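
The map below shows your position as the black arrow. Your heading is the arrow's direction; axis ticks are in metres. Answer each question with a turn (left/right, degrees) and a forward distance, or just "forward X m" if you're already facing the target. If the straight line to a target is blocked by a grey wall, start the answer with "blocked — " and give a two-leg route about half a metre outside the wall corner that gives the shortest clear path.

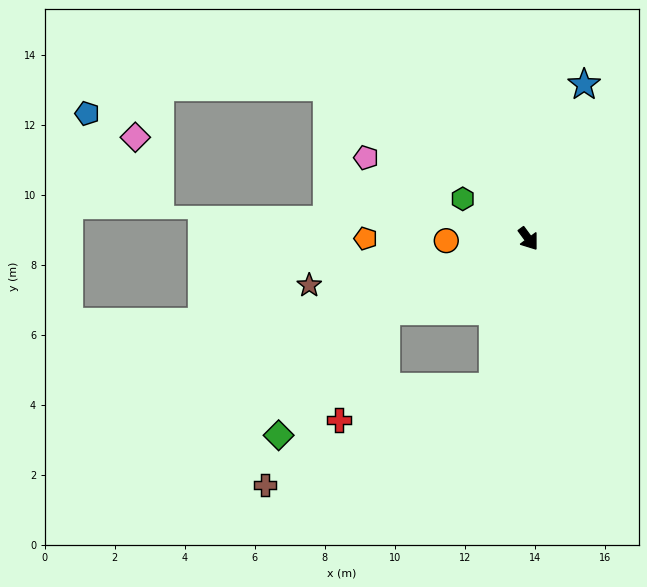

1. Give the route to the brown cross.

blocked — turn right 50°, forward 4.4 m, then turn right 53°, forward 7.1 m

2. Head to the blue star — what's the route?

turn left 124°, forward 4.7 m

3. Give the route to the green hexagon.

turn right 158°, forward 2.2 m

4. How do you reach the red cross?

blocked — turn right 100°, forward 4.6 m, then turn left 41°, forward 3.4 m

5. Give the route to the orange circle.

turn right 125°, forward 2.3 m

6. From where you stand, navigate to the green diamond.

blocked — turn right 100°, forward 4.6 m, then turn left 23°, forward 4.7 m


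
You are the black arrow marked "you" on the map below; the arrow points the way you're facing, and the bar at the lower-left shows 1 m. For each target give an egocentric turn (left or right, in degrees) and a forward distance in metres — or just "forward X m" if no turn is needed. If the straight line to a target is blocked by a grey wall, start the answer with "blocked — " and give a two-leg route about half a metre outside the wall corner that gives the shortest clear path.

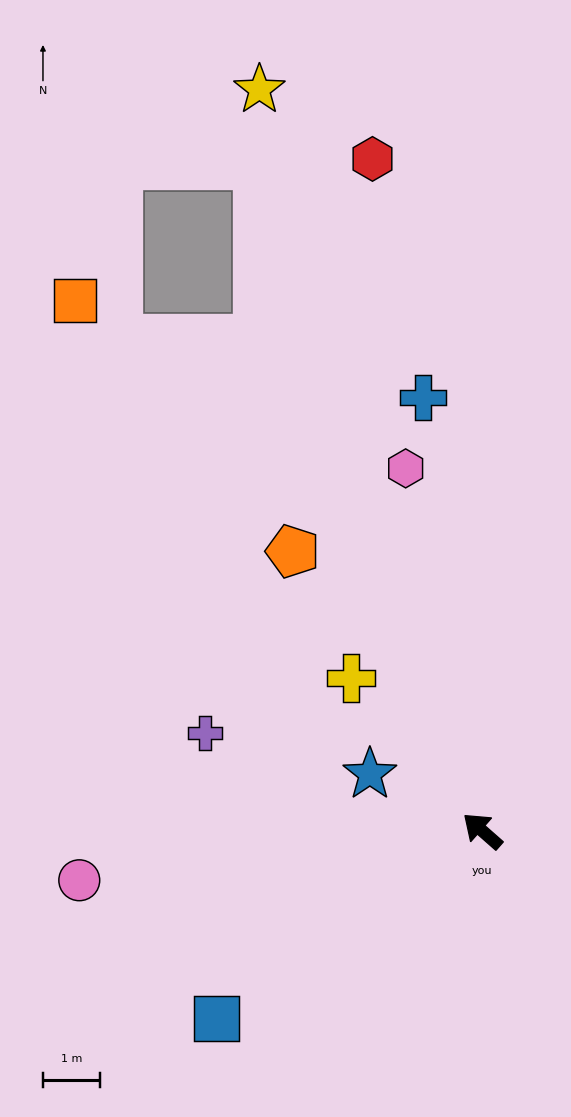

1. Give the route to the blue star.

turn left 15°, forward 2.2 m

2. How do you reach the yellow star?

turn right 32°, forward 13.6 m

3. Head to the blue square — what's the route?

turn left 77°, forward 5.7 m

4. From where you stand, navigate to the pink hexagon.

turn right 37°, forward 6.5 m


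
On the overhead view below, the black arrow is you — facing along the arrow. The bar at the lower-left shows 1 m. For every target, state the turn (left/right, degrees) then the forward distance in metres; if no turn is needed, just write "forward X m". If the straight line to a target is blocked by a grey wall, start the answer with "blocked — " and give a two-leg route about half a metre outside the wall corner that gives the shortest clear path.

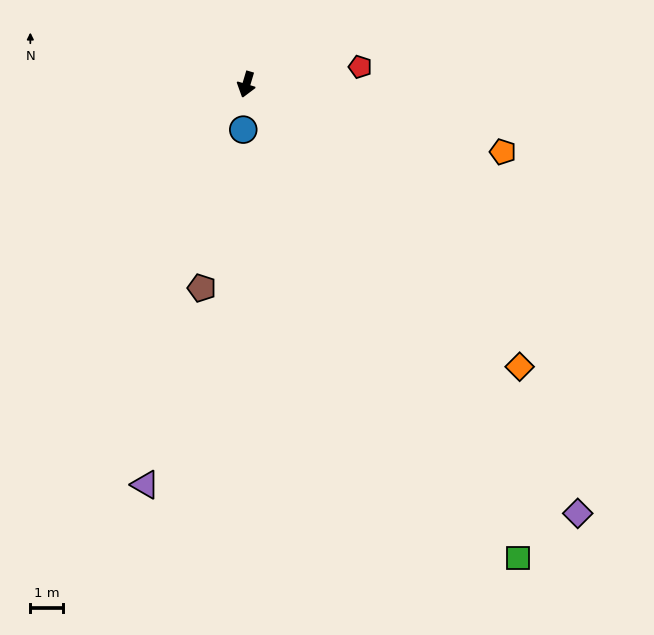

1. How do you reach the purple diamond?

turn left 54°, forward 16.5 m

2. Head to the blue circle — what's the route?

turn left 13°, forward 1.4 m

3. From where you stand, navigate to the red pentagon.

turn left 115°, forward 3.5 m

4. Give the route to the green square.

turn left 47°, forward 16.6 m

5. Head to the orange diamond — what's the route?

turn left 61°, forward 11.9 m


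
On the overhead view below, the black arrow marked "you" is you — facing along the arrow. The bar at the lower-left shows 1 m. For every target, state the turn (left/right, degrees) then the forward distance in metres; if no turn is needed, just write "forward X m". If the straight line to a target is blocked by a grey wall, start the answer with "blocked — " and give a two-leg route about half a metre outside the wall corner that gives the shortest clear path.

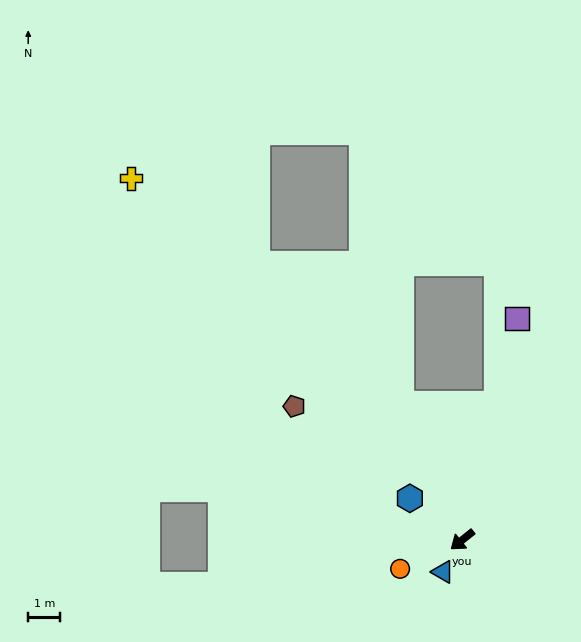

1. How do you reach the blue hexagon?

turn right 77°, forward 2.1 m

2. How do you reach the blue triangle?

turn left 20°, forward 1.2 m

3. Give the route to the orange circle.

turn right 14°, forward 2.1 m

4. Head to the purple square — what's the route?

turn right 143°, forward 7.1 m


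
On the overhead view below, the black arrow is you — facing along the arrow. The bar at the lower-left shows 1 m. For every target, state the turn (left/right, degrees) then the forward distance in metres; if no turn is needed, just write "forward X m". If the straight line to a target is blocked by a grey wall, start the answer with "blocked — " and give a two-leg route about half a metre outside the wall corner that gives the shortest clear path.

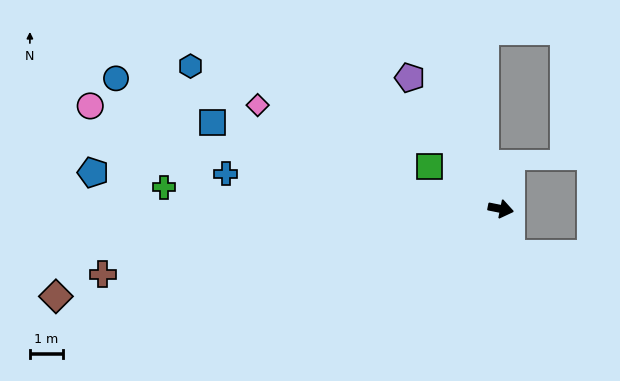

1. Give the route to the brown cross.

turn right 159°, forward 12.2 m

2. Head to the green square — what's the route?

turn left 161°, forward 2.5 m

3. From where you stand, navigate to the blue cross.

turn right 176°, forward 8.4 m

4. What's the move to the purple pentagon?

turn left 136°, forward 4.8 m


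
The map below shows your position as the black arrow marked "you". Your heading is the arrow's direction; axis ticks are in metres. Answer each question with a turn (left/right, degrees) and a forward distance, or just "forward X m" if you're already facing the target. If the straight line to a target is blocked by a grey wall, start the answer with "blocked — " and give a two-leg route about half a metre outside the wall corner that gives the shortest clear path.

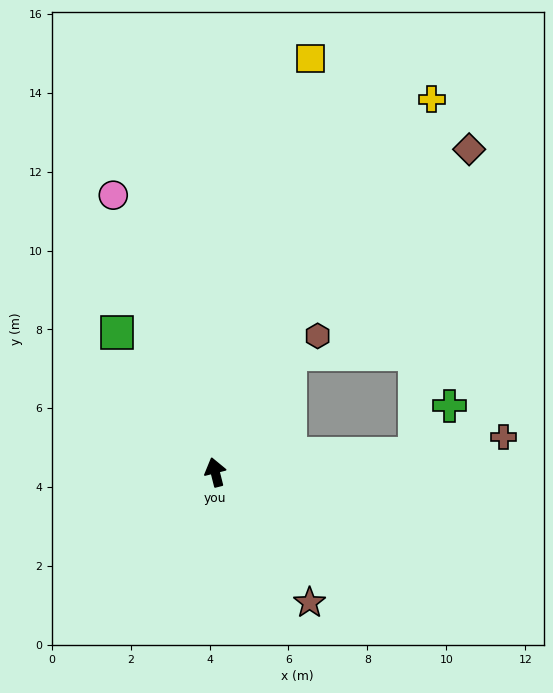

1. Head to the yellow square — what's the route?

turn right 27°, forward 10.8 m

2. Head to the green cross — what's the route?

blocked — turn right 99°, forward 5.1 m, then turn left 49°, forward 1.5 m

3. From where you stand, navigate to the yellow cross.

turn right 44°, forward 10.9 m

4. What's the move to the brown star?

turn right 158°, forward 4.1 m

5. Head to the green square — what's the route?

turn left 21°, forward 4.3 m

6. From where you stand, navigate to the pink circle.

turn left 6°, forward 7.5 m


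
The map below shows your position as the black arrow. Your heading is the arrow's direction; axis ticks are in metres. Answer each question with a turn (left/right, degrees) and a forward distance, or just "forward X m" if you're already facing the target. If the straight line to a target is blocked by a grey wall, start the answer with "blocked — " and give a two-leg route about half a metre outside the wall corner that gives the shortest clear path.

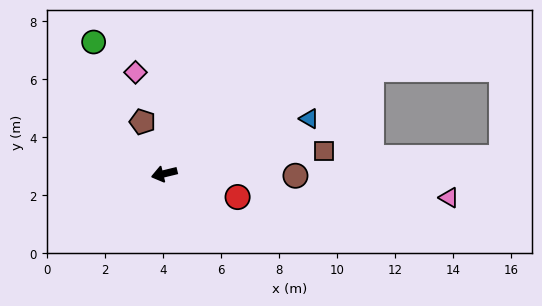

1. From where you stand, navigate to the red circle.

turn left 149°, forward 2.7 m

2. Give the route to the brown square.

turn left 175°, forward 5.6 m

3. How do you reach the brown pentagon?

turn right 81°, forward 1.9 m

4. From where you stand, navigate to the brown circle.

turn left 165°, forward 4.5 m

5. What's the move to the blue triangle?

turn right 173°, forward 5.3 m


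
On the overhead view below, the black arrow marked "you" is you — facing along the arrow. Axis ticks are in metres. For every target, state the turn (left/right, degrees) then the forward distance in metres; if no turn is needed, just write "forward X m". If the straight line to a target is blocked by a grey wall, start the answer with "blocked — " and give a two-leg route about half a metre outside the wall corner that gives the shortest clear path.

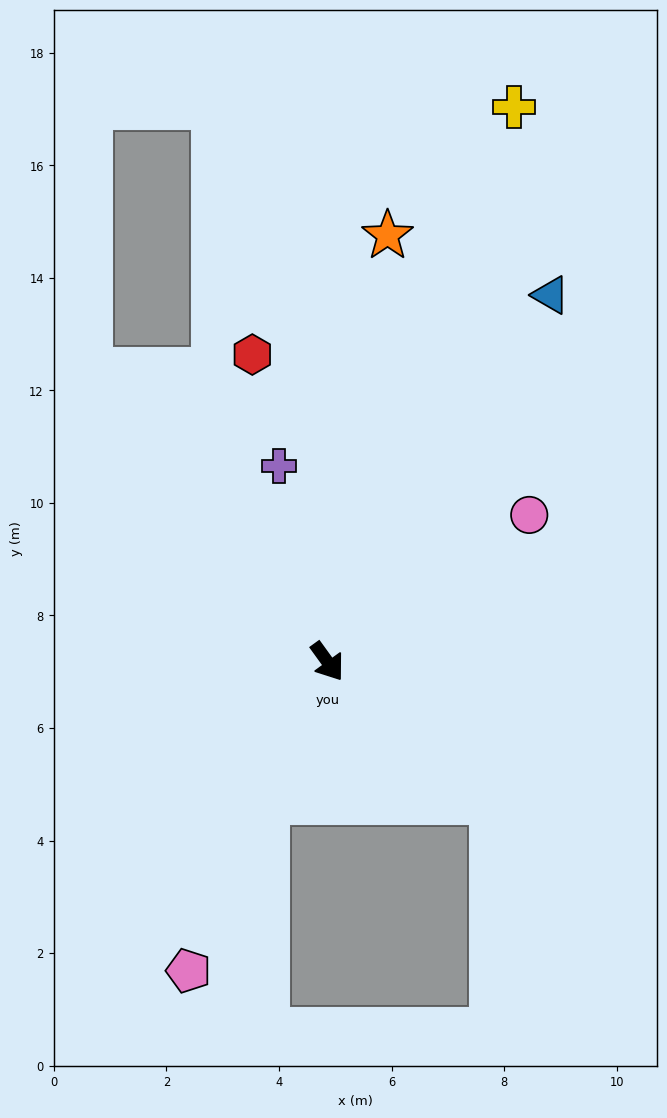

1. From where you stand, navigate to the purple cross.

turn left 158°, forward 3.6 m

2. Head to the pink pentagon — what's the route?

turn right 60°, forward 6.0 m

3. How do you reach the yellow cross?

turn left 126°, forward 10.4 m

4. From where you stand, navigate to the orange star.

turn left 136°, forward 7.6 m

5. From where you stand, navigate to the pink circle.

turn left 90°, forward 4.4 m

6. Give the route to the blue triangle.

turn left 113°, forward 7.6 m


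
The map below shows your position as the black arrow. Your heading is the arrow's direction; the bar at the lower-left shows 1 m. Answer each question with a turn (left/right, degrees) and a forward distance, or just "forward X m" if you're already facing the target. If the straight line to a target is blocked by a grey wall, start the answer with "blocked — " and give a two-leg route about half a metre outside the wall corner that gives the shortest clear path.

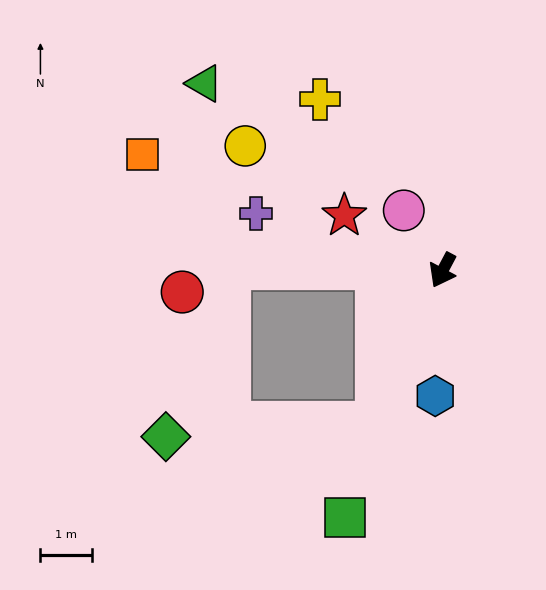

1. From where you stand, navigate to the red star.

turn right 91°, forward 2.2 m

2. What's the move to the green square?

turn left 6°, forward 5.1 m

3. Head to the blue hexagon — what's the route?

turn left 25°, forward 2.4 m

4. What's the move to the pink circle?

turn right 119°, forward 1.4 m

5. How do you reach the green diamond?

blocked — turn left 5°, forward 3.2 m, then turn right 63°, forward 4.1 m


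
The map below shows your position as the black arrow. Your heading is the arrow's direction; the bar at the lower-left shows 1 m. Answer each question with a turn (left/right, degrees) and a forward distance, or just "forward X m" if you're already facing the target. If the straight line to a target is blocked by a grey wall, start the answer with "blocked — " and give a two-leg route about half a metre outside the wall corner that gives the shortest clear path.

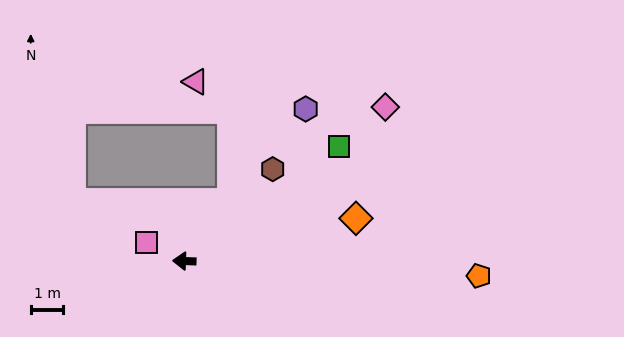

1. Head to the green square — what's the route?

turn right 142°, forward 5.9 m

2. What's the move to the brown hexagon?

turn right 132°, forward 3.9 m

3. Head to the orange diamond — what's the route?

turn right 164°, forward 5.4 m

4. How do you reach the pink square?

turn right 24°, forward 1.3 m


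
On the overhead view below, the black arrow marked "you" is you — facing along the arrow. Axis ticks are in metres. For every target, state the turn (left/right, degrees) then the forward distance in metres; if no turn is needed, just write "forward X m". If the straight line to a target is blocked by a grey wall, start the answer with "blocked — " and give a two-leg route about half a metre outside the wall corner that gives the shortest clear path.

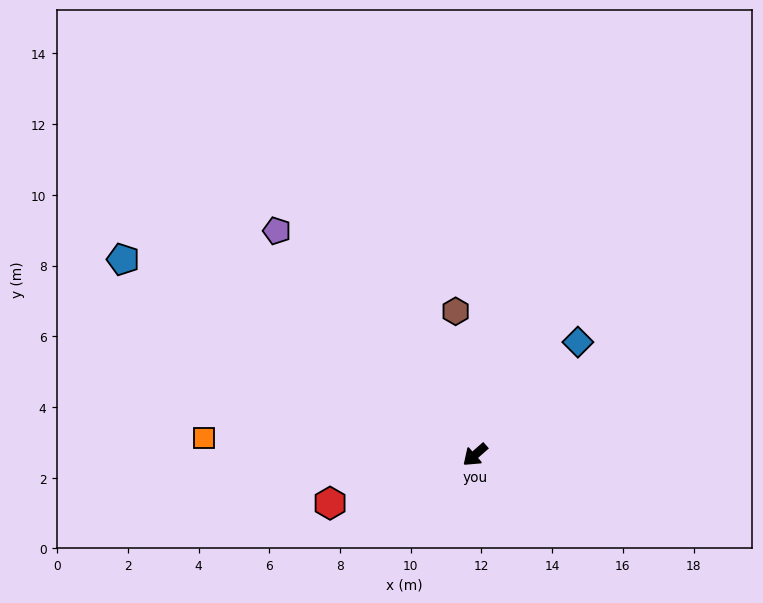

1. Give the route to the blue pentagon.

turn right 70°, forward 11.4 m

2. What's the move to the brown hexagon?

turn right 124°, forward 4.1 m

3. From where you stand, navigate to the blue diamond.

turn right 174°, forward 4.3 m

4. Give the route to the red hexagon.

turn right 23°, forward 4.3 m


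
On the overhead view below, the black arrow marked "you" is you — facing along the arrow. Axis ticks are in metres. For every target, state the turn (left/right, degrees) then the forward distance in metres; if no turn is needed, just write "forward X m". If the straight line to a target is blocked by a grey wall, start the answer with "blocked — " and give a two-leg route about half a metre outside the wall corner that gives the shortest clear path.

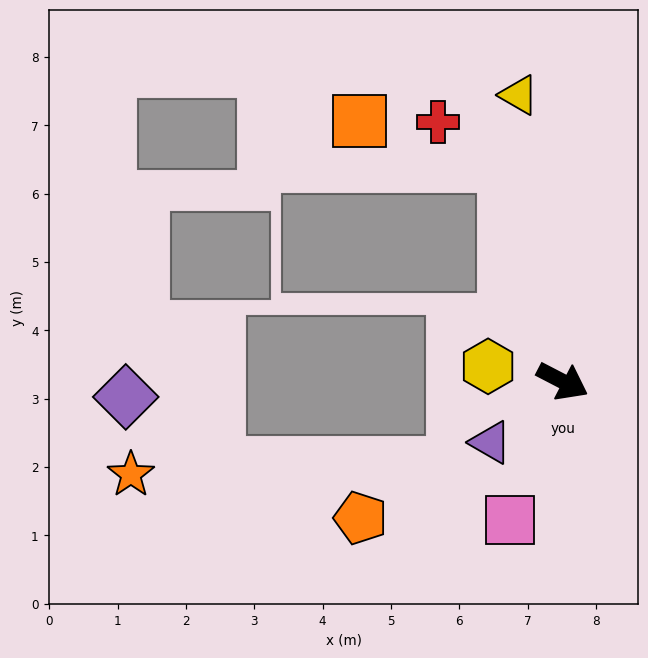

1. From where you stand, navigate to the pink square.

turn right 83°, forward 2.2 m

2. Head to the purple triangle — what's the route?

turn right 112°, forward 1.4 m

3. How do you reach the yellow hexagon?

turn right 164°, forward 1.1 m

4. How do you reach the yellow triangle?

turn left 126°, forward 4.2 m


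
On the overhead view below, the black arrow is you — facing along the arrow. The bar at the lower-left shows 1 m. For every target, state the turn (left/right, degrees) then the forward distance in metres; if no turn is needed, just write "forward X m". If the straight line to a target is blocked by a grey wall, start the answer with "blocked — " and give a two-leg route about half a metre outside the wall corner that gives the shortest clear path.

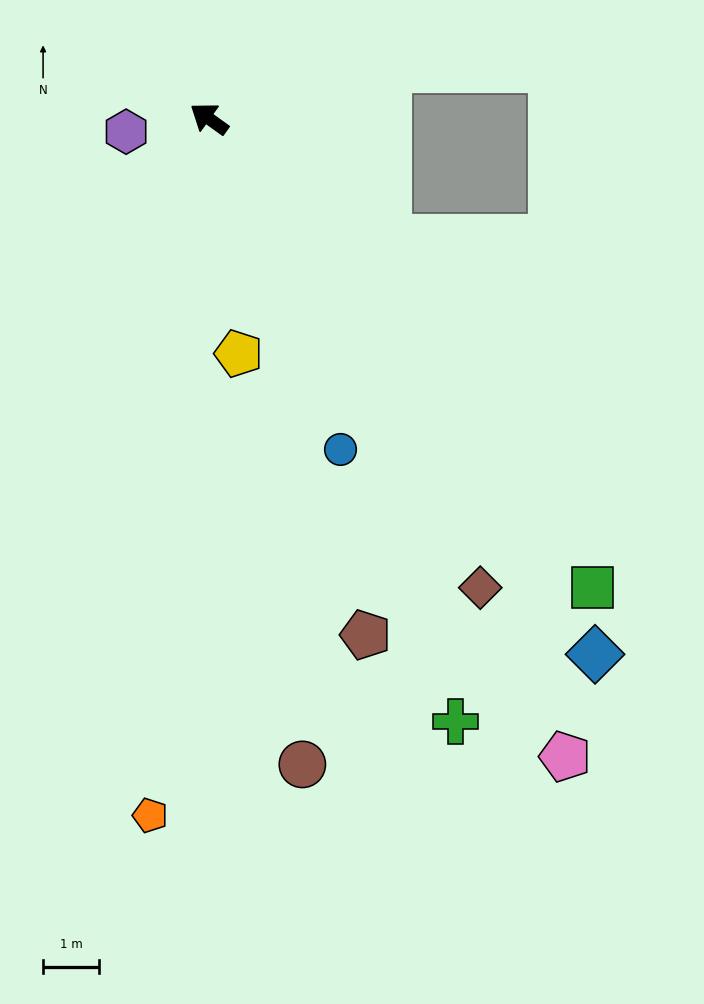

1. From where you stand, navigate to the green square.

turn left 165°, forward 10.8 m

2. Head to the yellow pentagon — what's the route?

turn left 133°, forward 4.2 m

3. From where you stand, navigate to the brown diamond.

turn left 156°, forward 9.7 m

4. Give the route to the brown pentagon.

turn left 143°, forward 9.6 m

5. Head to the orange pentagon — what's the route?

turn left 121°, forward 12.5 m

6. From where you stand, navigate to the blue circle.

turn left 147°, forward 6.4 m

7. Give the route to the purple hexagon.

turn left 45°, forward 1.5 m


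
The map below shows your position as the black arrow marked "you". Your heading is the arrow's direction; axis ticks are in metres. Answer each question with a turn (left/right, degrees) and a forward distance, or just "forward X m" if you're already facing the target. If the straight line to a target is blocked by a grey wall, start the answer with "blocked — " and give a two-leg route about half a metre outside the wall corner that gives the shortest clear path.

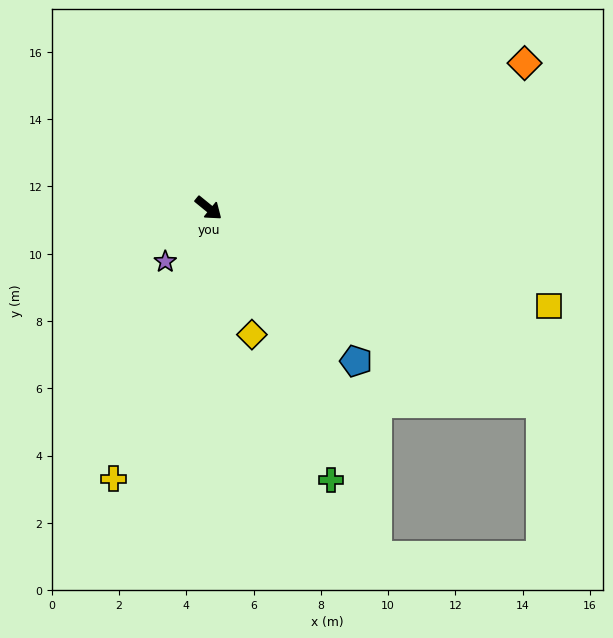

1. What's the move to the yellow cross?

turn right 70°, forward 8.5 m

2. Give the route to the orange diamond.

turn left 64°, forward 10.3 m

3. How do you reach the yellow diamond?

turn right 32°, forward 4.0 m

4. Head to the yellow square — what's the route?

turn left 23°, forward 10.5 m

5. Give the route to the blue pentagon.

turn right 7°, forward 6.3 m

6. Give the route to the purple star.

turn right 90°, forward 2.0 m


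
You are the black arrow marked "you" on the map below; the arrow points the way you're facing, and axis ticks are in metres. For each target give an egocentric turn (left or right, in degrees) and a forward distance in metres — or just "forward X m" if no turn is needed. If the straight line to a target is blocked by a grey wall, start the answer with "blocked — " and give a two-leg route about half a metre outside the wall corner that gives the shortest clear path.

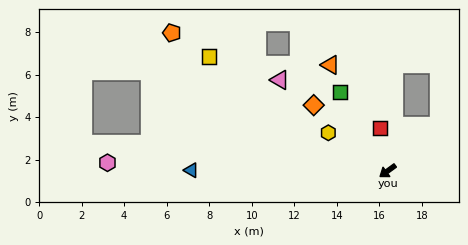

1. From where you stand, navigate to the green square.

turn right 95°, forward 4.3 m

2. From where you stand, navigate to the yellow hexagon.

turn right 69°, forward 3.3 m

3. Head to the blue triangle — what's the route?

turn right 36°, forward 9.2 m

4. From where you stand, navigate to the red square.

turn right 116°, forward 2.1 m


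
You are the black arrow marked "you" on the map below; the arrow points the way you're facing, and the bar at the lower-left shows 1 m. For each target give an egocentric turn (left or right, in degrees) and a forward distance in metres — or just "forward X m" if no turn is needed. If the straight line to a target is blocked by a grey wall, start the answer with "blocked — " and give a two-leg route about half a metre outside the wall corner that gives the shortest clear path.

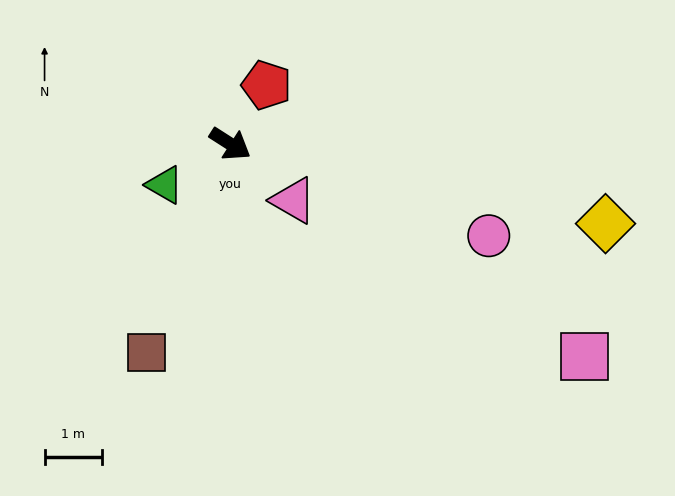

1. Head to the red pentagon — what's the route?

turn left 91°, forward 1.2 m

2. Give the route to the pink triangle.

turn right 9°, forward 1.5 m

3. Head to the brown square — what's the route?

turn right 79°, forward 3.9 m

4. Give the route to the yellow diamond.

turn left 21°, forward 6.7 m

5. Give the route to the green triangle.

turn right 115°, forward 1.3 m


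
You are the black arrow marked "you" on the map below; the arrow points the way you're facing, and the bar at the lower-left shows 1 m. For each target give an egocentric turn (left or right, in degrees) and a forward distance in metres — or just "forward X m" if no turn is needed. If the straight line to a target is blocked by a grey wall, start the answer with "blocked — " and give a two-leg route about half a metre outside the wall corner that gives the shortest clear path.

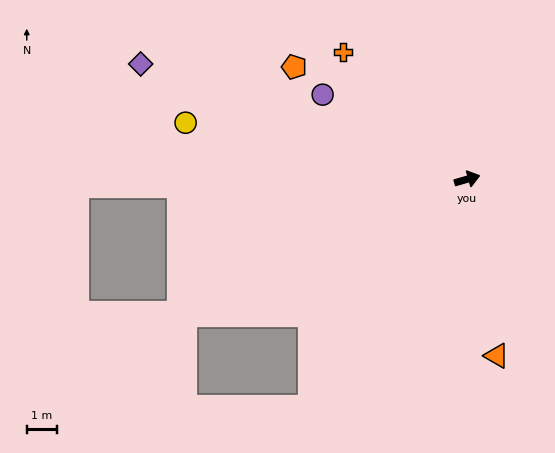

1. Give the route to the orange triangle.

turn right 97°, forward 6.0 m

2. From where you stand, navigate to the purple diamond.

turn left 145°, forward 11.6 m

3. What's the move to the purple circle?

turn left 134°, forward 5.6 m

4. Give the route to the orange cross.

turn left 118°, forward 6.0 m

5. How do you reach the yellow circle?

turn left 153°, forward 9.6 m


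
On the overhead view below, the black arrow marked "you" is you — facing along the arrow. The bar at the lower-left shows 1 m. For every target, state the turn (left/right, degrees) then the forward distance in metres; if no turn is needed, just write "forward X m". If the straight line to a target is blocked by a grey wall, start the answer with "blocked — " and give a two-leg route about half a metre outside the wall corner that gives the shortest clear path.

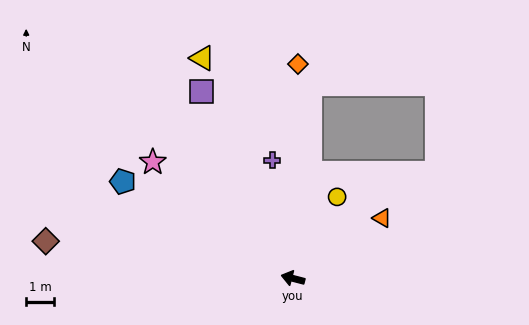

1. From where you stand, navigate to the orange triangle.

turn right 131°, forward 3.8 m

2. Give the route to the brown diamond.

turn left 6°, forward 8.9 m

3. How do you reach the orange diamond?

turn right 77°, forward 7.7 m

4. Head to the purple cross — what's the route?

turn right 66°, forward 4.3 m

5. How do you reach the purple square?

turn right 49°, forward 7.4 m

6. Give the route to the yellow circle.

turn right 104°, forward 3.3 m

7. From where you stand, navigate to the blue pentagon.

turn right 15°, forward 7.0 m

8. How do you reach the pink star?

turn right 25°, forward 6.5 m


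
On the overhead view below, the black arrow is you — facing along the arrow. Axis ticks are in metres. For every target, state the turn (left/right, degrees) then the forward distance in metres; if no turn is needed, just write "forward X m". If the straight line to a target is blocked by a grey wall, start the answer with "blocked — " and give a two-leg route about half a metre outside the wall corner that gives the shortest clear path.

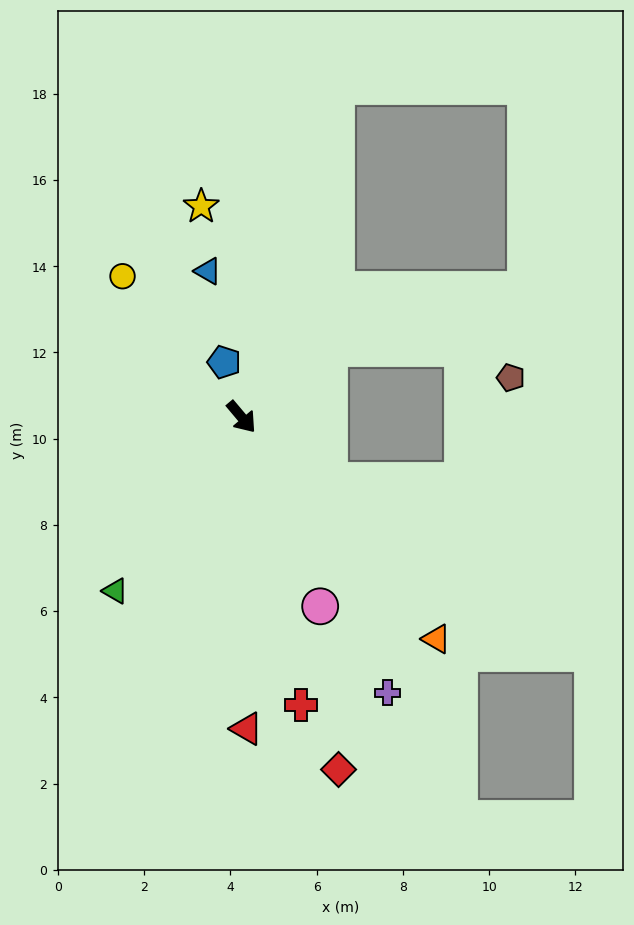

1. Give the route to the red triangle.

turn right 39°, forward 7.2 m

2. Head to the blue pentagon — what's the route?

turn left 157°, forward 1.3 m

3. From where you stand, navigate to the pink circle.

turn right 18°, forward 4.8 m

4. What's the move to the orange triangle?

forward 6.8 m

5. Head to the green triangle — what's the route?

turn right 76°, forward 5.0 m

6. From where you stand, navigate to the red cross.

turn right 28°, forward 6.8 m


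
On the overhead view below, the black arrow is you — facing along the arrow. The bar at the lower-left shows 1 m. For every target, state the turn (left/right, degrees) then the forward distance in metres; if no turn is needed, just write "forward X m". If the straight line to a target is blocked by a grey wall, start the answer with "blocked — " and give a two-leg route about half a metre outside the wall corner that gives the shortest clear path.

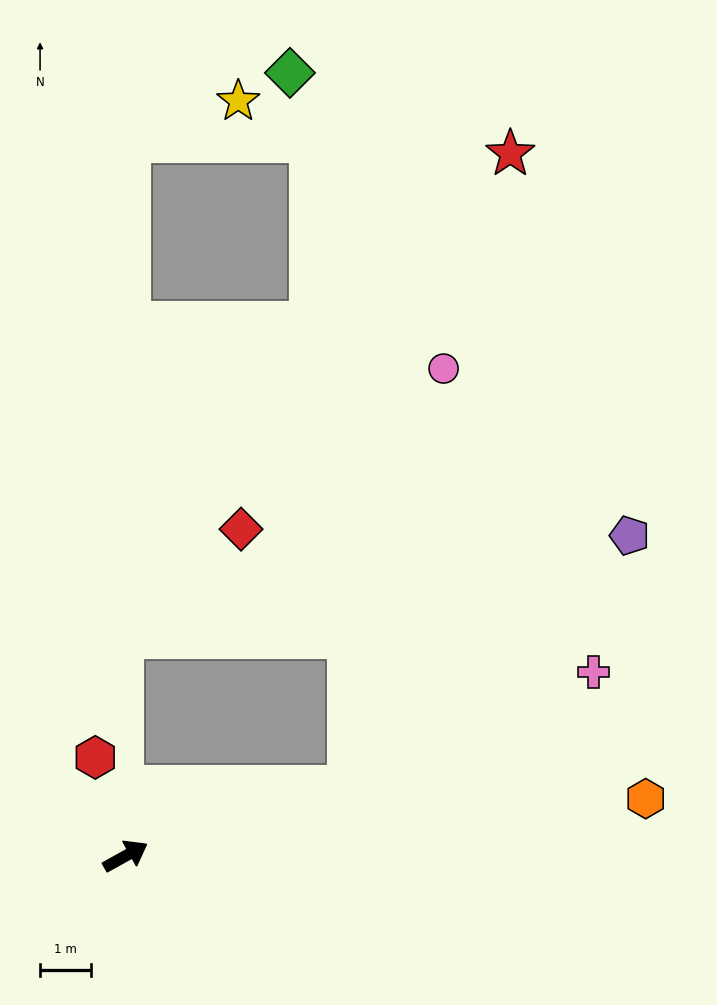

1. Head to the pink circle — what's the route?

blocked — turn right 12°, forward 4.6 m, then turn left 60°, forward 8.4 m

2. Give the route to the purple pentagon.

blocked — turn right 12°, forward 4.6 m, then turn left 25°, forward 7.4 m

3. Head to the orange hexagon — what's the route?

turn right 23°, forward 10.3 m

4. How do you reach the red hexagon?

turn left 78°, forward 2.0 m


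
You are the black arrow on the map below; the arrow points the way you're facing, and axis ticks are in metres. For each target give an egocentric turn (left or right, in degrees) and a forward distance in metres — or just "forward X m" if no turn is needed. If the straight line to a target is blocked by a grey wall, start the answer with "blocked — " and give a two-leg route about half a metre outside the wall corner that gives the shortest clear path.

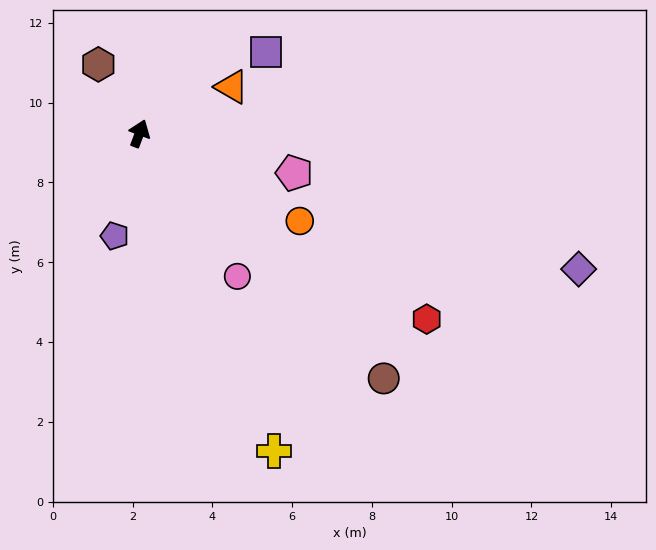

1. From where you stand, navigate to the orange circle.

turn right 98°, forward 4.6 m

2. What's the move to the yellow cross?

turn right 136°, forward 8.6 m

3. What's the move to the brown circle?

turn right 115°, forward 8.7 m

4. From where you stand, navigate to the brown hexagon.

turn left 51°, forward 2.0 m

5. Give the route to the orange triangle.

turn right 43°, forward 2.6 m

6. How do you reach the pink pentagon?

turn right 84°, forward 4.0 m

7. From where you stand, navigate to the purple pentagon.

turn right 173°, forward 2.6 m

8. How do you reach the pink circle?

turn right 125°, forward 4.3 m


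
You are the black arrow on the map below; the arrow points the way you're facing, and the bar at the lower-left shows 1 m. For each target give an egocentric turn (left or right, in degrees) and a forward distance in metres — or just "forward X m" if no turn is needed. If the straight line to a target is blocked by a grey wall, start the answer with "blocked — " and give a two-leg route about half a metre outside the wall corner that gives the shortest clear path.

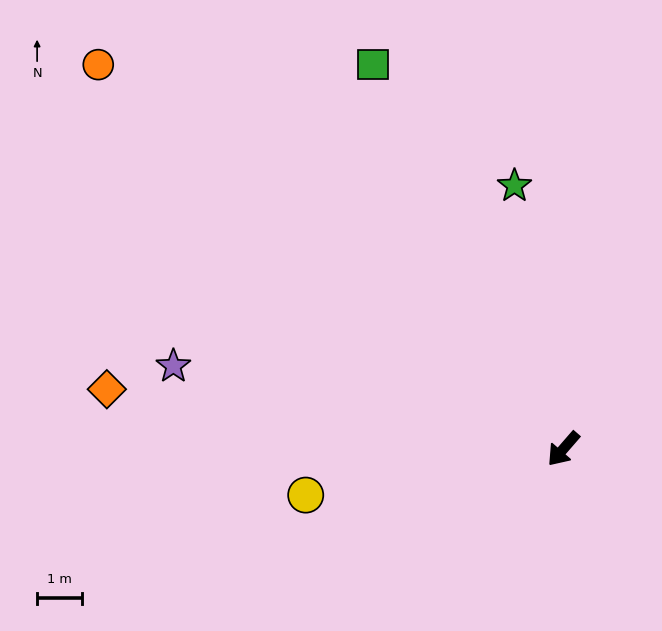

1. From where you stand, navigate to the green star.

turn right 128°, forward 6.0 m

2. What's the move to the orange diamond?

turn right 56°, forward 10.3 m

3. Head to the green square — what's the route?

turn right 113°, forward 9.6 m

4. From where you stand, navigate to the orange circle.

turn right 89°, forward 13.5 m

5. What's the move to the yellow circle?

turn right 39°, forward 5.9 m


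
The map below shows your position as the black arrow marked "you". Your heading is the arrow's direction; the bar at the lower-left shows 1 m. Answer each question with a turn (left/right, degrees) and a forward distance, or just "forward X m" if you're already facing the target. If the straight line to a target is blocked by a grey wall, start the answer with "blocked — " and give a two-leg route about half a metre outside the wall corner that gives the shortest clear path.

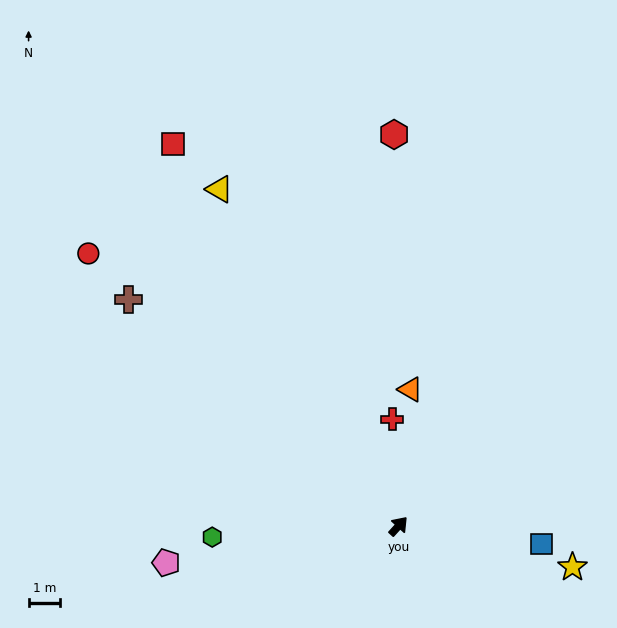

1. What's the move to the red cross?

turn left 45°, forward 3.4 m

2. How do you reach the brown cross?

turn left 92°, forward 11.2 m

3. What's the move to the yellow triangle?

turn left 70°, forward 12.1 m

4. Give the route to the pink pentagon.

turn left 141°, forward 7.5 m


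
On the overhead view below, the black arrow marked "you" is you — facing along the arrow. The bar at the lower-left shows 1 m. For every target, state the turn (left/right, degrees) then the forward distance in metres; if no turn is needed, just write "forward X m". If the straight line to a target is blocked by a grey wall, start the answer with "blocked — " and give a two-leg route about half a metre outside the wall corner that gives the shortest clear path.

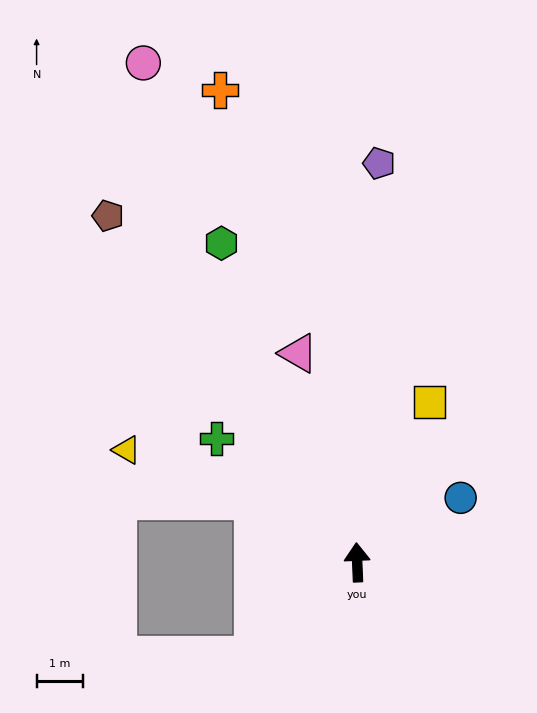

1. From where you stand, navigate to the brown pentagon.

turn left 33°, forward 9.2 m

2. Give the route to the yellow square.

turn right 27°, forward 3.8 m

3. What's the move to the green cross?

turn left 46°, forward 4.1 m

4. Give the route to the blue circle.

turn right 60°, forward 2.6 m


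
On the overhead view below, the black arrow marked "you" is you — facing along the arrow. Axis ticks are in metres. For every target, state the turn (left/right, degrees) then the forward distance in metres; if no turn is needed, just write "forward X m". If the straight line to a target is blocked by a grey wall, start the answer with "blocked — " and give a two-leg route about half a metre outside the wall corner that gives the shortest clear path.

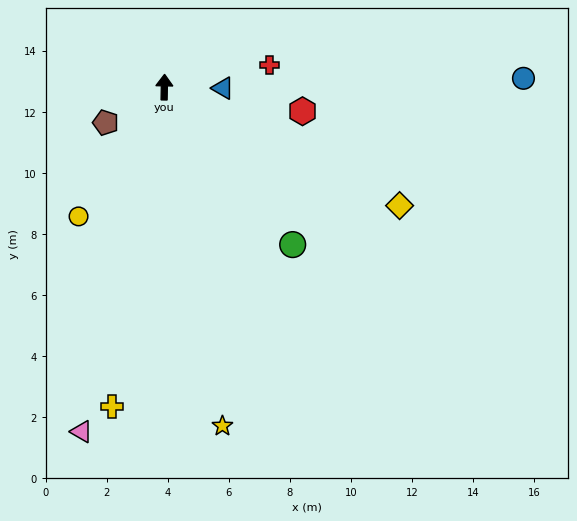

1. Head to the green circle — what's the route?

turn right 140°, forward 6.7 m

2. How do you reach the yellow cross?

turn left 172°, forward 10.6 m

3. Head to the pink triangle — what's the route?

turn left 168°, forward 11.6 m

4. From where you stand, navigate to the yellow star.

turn right 169°, forward 11.3 m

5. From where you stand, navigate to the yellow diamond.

turn right 116°, forward 8.6 m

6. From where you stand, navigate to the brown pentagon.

turn left 122°, forward 2.2 m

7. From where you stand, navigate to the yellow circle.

turn left 148°, forward 5.1 m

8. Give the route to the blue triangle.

turn right 90°, forward 1.9 m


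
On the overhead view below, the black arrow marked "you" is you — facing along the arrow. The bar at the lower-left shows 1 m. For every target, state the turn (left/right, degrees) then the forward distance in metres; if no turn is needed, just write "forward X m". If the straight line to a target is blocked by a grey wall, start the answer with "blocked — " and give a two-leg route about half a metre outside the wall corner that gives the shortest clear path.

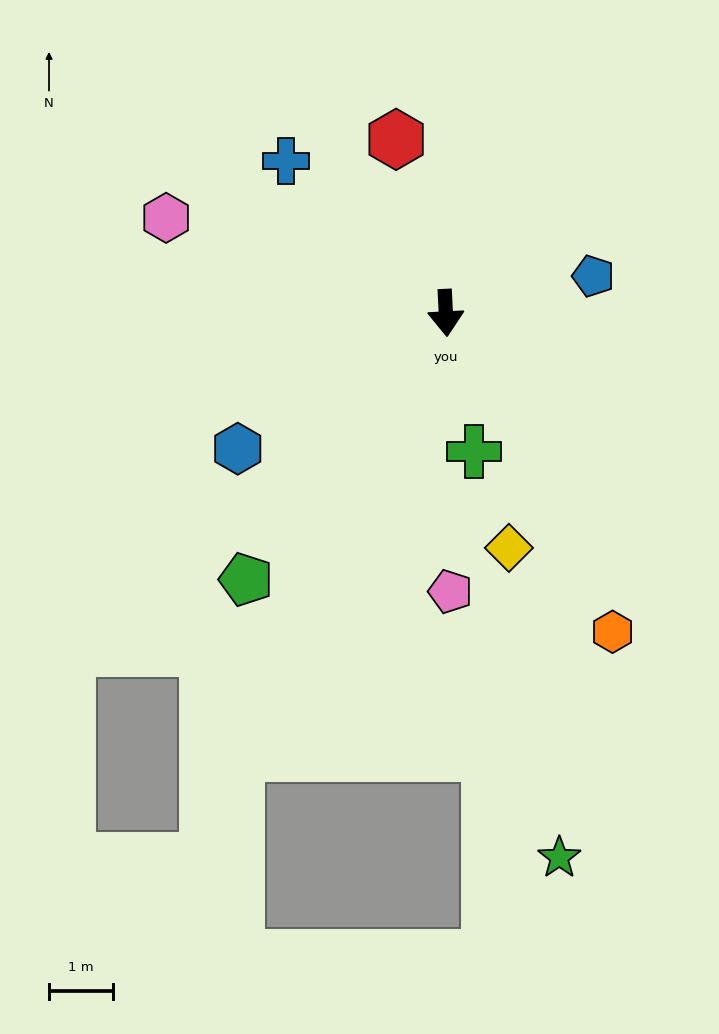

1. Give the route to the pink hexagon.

turn right 112°, forward 4.6 m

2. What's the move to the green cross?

turn left 8°, forward 2.2 m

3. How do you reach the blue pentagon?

turn left 101°, forward 2.4 m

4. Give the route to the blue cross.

turn right 136°, forward 3.4 m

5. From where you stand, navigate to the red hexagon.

turn right 167°, forward 2.8 m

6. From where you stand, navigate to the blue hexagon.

turn right 60°, forward 3.9 m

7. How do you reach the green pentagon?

turn right 40°, forward 5.2 m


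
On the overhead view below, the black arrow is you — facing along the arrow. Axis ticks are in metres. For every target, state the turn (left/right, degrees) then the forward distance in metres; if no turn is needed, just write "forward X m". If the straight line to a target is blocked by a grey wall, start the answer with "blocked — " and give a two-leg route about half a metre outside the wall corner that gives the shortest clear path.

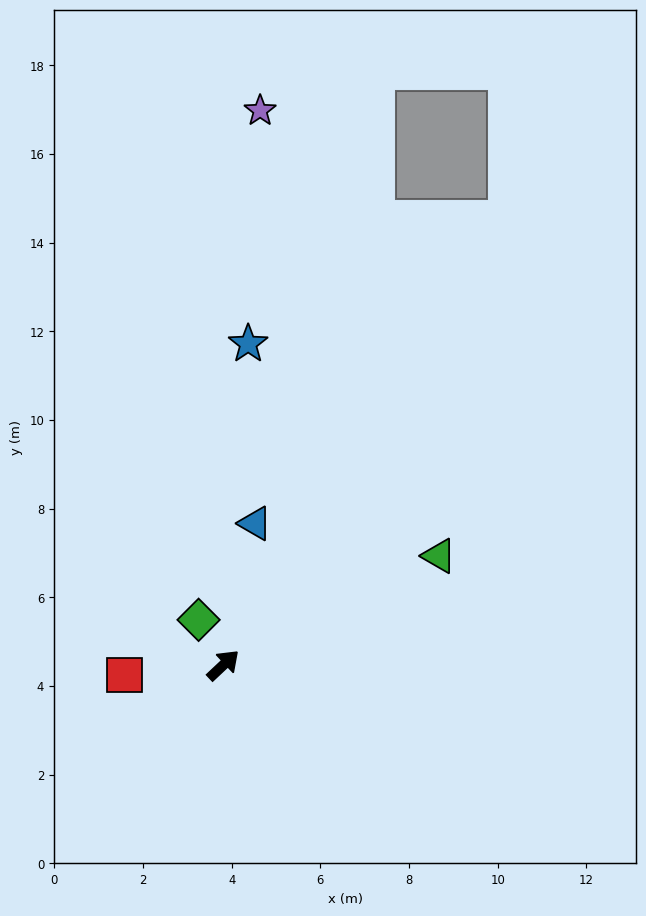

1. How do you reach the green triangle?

turn right 16°, forward 5.5 m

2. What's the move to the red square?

turn left 142°, forward 2.2 m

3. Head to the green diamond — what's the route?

turn left 75°, forward 1.2 m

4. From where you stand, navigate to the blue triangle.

turn left 34°, forward 3.3 m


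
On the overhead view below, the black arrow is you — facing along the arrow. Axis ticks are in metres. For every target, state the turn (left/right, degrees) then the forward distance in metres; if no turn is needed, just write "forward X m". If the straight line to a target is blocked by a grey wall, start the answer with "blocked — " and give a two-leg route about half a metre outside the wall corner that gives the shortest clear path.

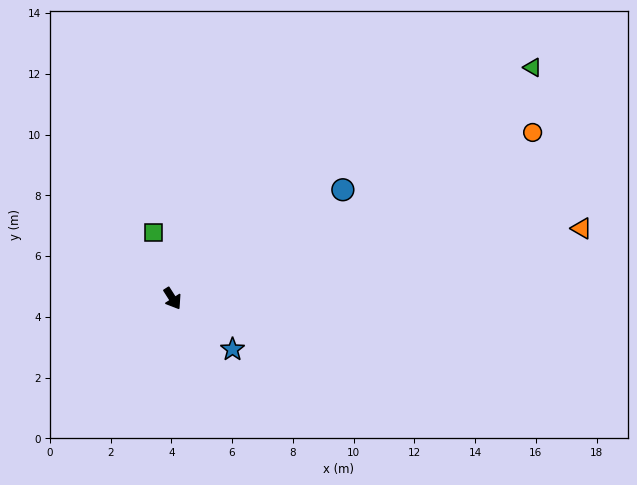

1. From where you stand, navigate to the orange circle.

turn left 82°, forward 13.1 m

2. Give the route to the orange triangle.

turn left 67°, forward 13.7 m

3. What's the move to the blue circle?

turn left 90°, forward 6.7 m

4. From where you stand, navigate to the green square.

turn left 164°, forward 2.3 m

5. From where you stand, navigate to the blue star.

turn left 17°, forward 2.6 m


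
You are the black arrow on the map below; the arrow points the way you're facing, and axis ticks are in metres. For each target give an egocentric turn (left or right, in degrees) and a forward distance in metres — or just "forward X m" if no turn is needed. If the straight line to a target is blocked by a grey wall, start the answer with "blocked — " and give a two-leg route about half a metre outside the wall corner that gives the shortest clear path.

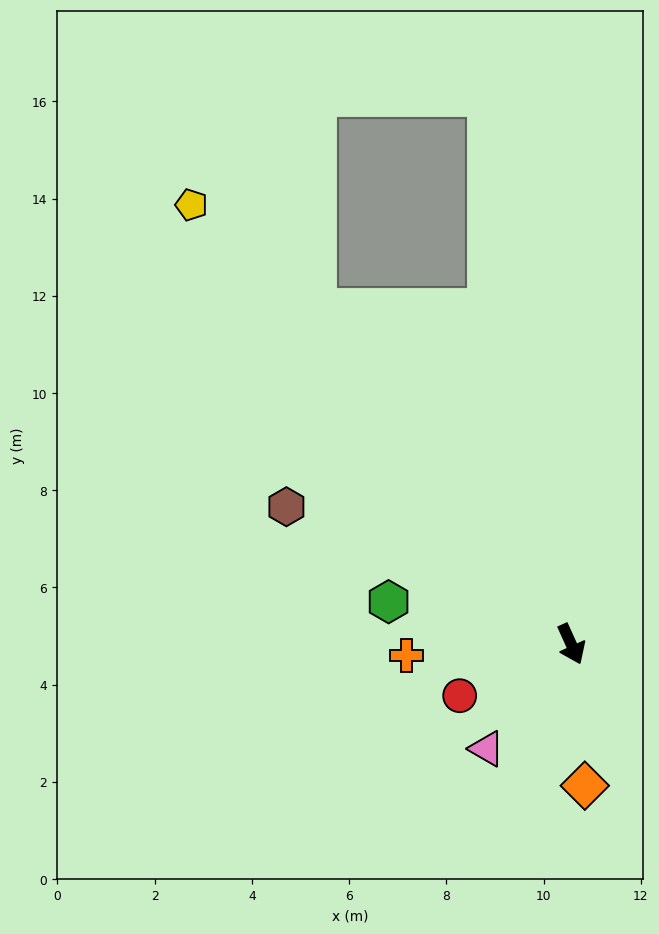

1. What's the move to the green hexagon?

turn right 127°, forward 3.9 m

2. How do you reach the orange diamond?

turn right 19°, forward 2.9 m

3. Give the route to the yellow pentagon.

turn right 164°, forward 11.9 m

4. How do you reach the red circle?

turn right 90°, forward 2.5 m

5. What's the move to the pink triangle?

turn right 63°, forward 2.8 m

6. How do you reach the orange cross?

turn right 110°, forward 3.4 m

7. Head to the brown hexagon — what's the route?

turn right 140°, forward 6.5 m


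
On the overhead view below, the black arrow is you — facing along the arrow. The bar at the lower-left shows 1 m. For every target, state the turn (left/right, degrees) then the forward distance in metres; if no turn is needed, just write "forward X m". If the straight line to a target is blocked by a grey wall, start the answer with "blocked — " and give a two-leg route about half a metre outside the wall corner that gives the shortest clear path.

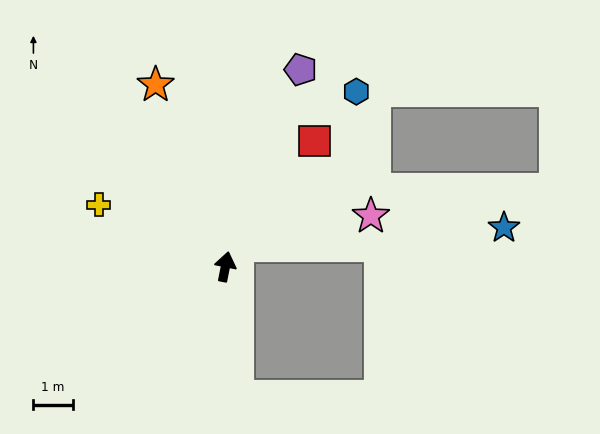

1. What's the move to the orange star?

turn left 32°, forward 4.9 m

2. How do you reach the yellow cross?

turn left 75°, forward 3.6 m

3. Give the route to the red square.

turn right 24°, forward 3.9 m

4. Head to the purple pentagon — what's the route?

turn right 10°, forward 5.3 m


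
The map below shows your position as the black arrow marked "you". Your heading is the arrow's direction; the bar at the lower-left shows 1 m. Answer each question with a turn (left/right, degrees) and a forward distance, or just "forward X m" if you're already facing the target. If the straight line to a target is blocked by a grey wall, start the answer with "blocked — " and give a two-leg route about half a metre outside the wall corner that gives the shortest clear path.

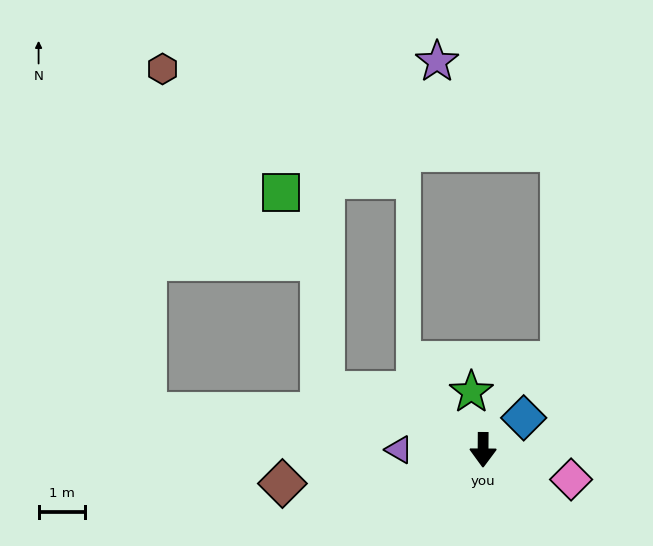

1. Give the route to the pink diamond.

turn left 72°, forward 2.0 m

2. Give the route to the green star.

turn right 168°, forward 1.3 m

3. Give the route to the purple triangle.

turn right 90°, forward 1.8 m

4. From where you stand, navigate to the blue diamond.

turn left 129°, forward 1.1 m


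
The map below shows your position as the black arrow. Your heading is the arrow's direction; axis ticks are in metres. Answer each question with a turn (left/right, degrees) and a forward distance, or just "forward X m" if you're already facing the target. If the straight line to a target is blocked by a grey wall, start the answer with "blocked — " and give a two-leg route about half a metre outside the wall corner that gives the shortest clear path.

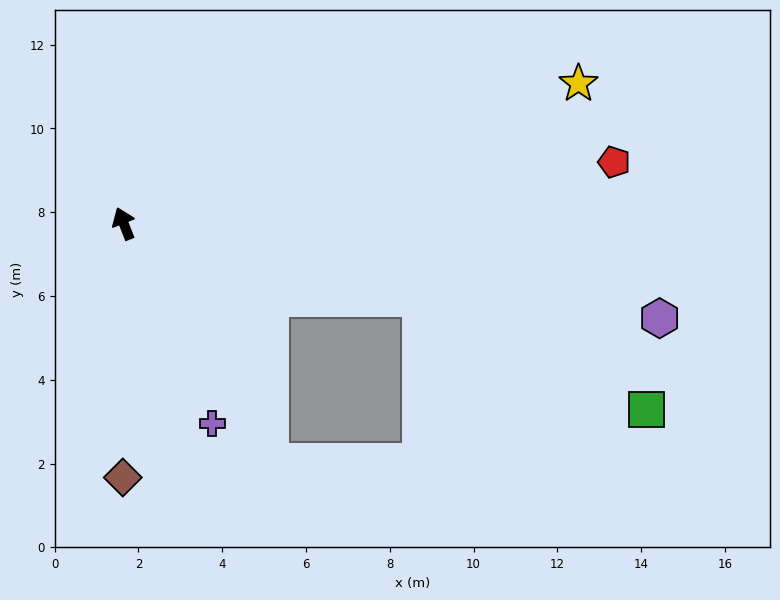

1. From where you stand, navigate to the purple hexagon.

turn right 122°, forward 13.0 m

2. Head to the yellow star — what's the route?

turn right 94°, forward 11.4 m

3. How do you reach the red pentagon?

turn right 104°, forward 11.8 m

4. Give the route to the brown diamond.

turn left 158°, forward 6.1 m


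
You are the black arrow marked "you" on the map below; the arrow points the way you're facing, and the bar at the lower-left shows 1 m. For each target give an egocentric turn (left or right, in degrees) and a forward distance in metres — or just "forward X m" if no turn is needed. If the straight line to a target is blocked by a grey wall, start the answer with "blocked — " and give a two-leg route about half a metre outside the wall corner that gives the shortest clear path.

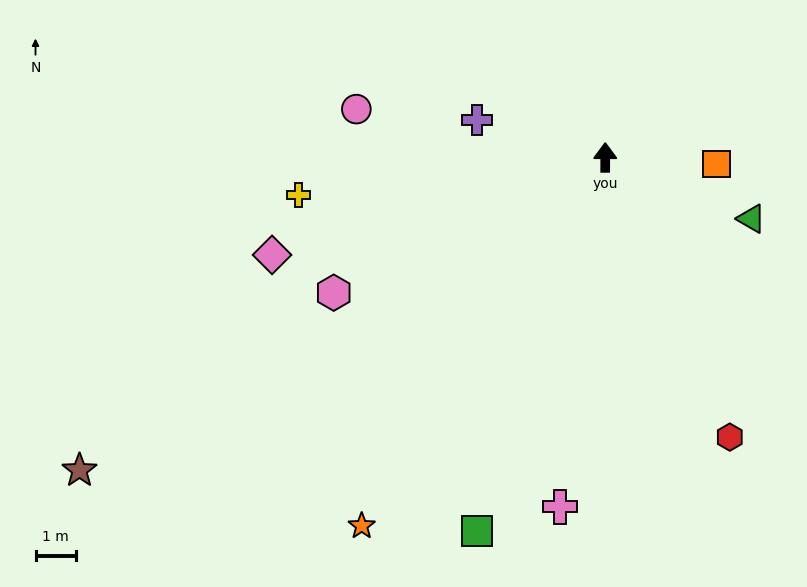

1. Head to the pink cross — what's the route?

turn left 173°, forward 8.7 m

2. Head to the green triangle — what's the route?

turn right 113°, forward 3.9 m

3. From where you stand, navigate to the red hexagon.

turn right 156°, forward 7.5 m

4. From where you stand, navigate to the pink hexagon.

turn left 117°, forward 7.5 m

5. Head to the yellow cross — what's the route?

turn left 97°, forward 7.6 m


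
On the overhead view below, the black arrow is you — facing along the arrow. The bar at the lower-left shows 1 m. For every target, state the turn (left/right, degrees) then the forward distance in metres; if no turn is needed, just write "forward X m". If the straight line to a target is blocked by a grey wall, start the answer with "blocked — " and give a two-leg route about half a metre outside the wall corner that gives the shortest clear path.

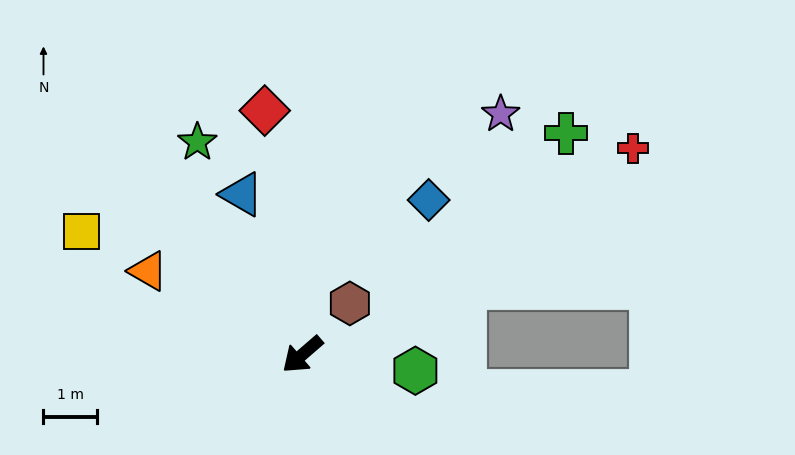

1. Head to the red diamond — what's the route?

turn right 122°, forward 4.6 m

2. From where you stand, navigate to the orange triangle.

turn right 69°, forward 3.3 m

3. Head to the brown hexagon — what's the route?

turn right 174°, forward 1.3 m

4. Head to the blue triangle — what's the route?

turn right 110°, forward 3.2 m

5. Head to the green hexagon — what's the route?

turn left 131°, forward 2.1 m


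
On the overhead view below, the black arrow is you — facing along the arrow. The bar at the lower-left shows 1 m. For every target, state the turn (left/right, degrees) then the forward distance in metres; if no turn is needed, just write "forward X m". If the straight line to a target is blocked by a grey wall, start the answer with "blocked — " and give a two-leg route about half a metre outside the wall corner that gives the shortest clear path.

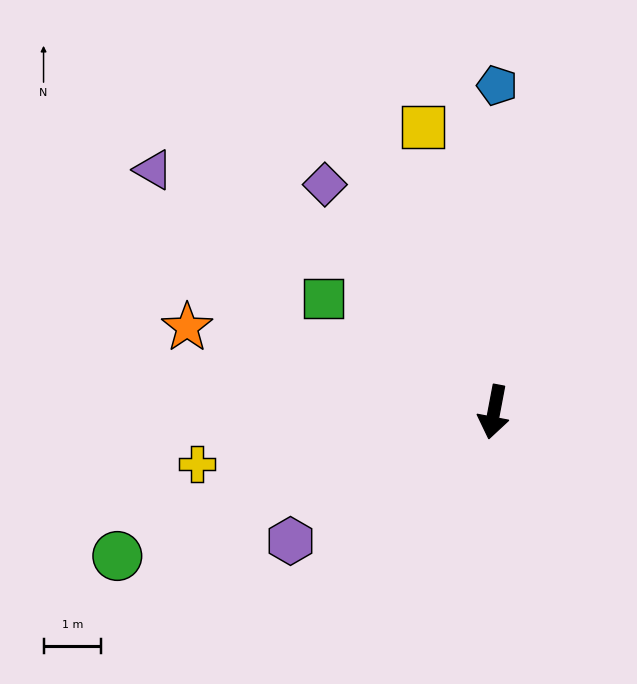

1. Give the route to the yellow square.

turn right 155°, forward 5.1 m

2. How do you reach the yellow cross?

turn right 69°, forward 5.2 m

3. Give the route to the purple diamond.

turn right 133°, forward 4.9 m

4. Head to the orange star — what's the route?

turn right 95°, forward 5.5 m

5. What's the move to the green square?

turn right 113°, forward 3.5 m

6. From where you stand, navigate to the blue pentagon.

turn right 170°, forward 5.7 m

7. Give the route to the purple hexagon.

turn right 47°, forward 4.2 m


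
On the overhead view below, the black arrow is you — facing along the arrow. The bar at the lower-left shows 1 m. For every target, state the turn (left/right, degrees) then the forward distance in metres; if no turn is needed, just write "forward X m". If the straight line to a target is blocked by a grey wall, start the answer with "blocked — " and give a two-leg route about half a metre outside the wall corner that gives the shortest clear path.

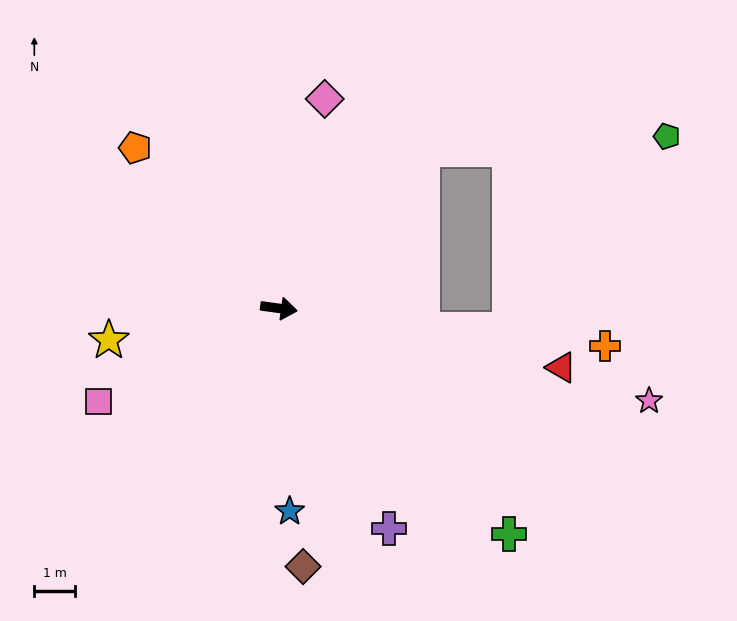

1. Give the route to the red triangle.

turn right 4°, forward 7.1 m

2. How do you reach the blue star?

turn right 79°, forward 5.0 m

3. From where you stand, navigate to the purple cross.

turn right 56°, forward 6.1 m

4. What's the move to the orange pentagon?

turn left 140°, forward 5.3 m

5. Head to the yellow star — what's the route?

turn right 162°, forward 4.3 m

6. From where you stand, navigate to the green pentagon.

blocked — turn left 56°, forward 5.3 m, then turn right 45°, forward 6.0 m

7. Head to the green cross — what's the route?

turn right 37°, forward 7.9 m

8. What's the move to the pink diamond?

turn left 86°, forward 5.3 m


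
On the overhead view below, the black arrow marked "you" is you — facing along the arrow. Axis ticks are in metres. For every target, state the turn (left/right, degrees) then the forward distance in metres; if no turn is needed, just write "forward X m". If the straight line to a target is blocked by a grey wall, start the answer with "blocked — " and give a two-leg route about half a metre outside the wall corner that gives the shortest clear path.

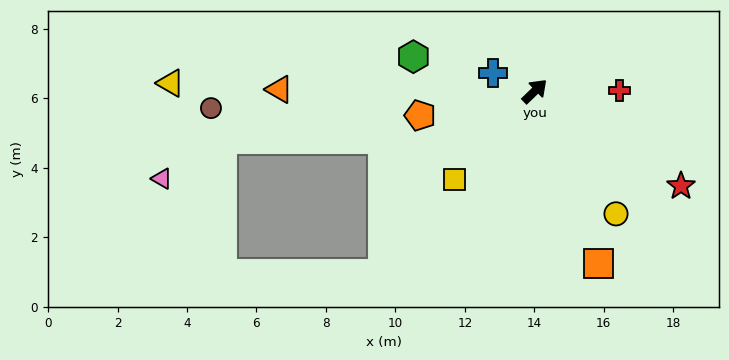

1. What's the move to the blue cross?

turn left 112°, forward 1.3 m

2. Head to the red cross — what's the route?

turn right 44°, forward 2.4 m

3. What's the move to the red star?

turn right 77°, forward 5.0 m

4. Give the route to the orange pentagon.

turn left 148°, forward 3.4 m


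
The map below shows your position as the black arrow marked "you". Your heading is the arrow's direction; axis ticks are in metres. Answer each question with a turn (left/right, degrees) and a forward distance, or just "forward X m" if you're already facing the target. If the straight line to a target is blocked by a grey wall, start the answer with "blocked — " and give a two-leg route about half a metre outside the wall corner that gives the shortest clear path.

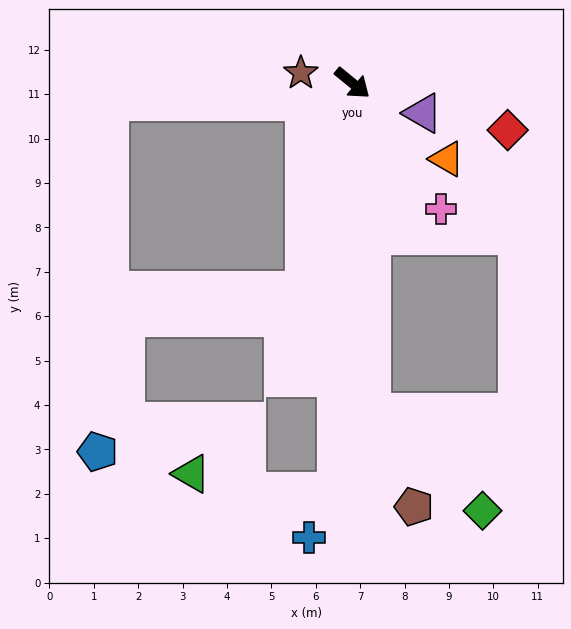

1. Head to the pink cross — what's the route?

turn right 15°, forward 3.5 m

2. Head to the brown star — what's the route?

turn right 152°, forward 1.2 m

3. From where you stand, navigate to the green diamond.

blocked — turn right 47°, forward 7.4 m, then turn left 45°, forward 3.3 m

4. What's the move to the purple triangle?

turn left 16°, forward 1.7 m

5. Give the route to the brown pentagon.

blocked — turn right 47°, forward 7.4 m, then turn left 20°, forward 2.3 m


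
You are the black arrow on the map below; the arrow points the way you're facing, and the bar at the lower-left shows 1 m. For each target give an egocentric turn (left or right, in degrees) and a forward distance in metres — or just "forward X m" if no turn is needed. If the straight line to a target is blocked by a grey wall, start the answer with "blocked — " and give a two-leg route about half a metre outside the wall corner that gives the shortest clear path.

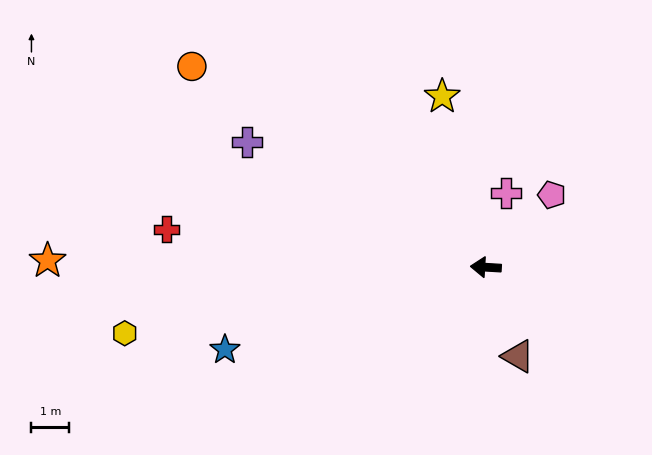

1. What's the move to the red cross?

turn right 3°, forward 8.5 m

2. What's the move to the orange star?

turn left 3°, forward 11.6 m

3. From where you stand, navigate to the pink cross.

turn right 102°, forward 2.0 m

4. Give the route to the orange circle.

turn right 31°, forward 9.5 m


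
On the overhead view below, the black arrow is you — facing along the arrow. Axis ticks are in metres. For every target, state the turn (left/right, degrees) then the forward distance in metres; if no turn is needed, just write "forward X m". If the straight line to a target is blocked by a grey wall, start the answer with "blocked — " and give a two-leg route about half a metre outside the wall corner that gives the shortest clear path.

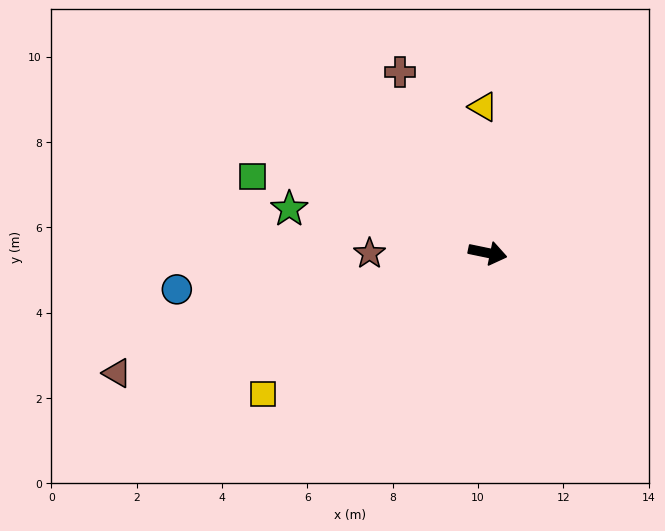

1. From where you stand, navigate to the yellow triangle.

turn left 103°, forward 3.4 m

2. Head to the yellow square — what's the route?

turn right 136°, forward 6.2 m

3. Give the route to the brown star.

turn right 168°, forward 2.8 m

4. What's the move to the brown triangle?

turn right 150°, forward 9.1 m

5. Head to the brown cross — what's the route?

turn left 128°, forward 4.7 m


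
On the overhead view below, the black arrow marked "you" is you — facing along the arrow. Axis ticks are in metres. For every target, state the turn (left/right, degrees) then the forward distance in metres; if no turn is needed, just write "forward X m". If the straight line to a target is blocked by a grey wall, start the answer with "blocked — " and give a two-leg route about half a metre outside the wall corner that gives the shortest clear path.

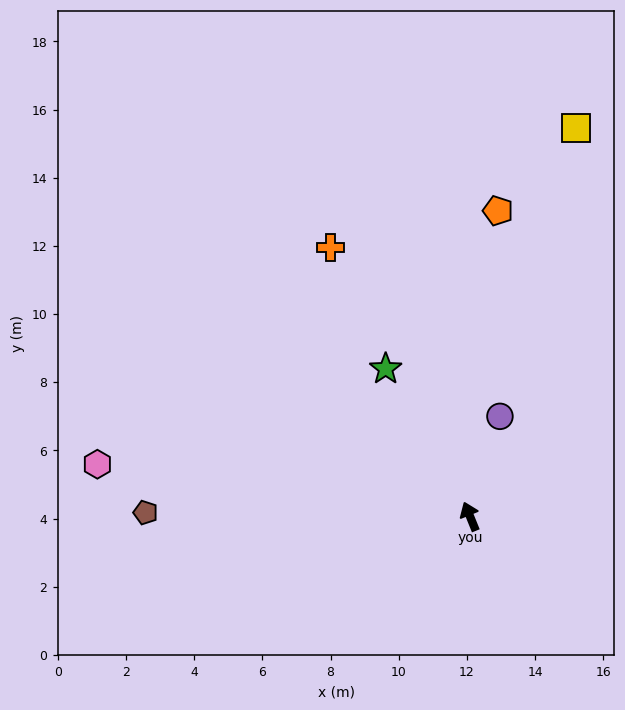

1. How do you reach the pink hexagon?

turn left 60°, forward 11.0 m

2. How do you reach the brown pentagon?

turn left 67°, forward 9.5 m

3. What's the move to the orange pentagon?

turn right 27°, forward 9.0 m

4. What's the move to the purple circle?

turn right 39°, forward 3.1 m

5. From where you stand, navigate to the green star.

turn left 8°, forward 5.0 m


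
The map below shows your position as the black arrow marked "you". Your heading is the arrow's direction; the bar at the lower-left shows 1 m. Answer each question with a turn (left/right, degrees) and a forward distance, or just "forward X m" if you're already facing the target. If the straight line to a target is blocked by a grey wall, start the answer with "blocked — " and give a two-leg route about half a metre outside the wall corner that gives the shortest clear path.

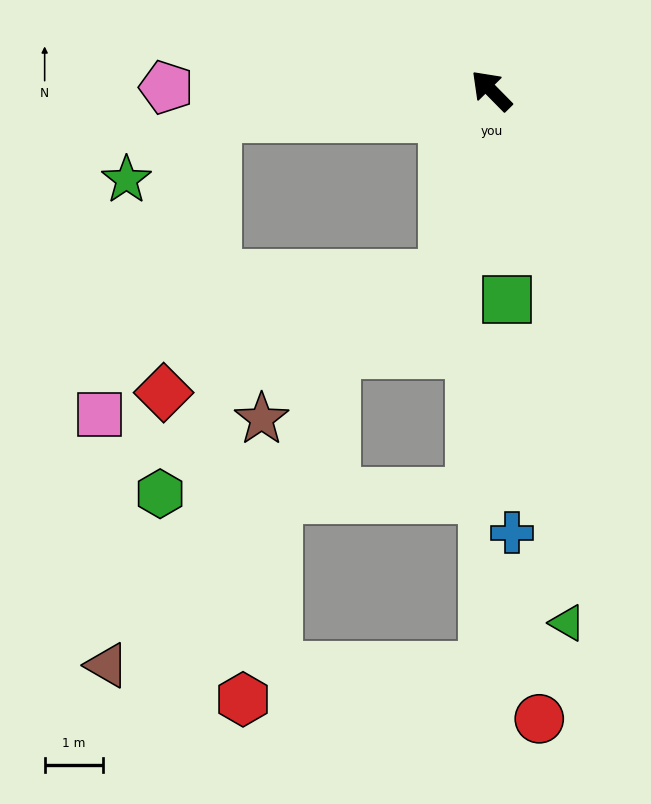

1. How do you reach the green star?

blocked — turn left 51°, forward 4.7 m, then turn left 29°, forward 1.9 m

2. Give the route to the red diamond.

blocked — turn left 121°, forward 3.2 m, then turn right 53°, forward 5.2 m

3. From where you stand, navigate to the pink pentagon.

turn left 45°, forward 5.6 m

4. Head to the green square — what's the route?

turn left 140°, forward 3.6 m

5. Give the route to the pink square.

blocked — turn left 51°, forward 4.7 m, then turn left 63°, forward 5.5 m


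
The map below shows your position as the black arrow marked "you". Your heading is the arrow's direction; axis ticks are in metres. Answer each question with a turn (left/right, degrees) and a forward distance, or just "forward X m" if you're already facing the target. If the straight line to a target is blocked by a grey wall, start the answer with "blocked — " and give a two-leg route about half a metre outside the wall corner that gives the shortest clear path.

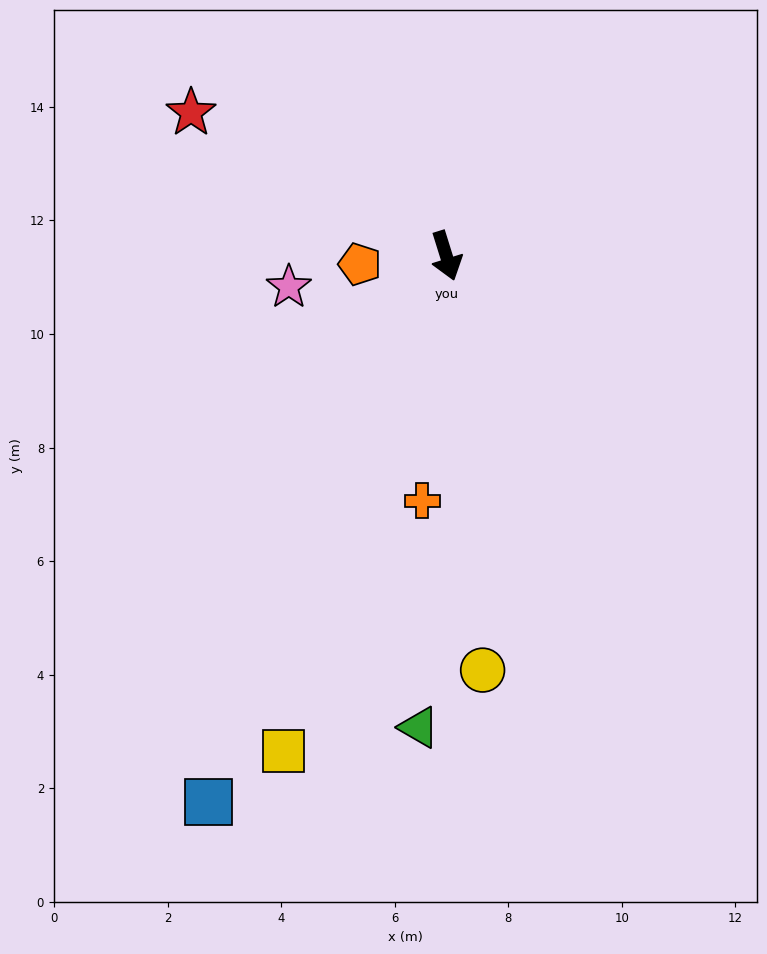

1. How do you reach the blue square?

turn right 41°, forward 10.5 m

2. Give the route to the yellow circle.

turn right 12°, forward 7.3 m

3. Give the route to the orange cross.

turn right 23°, forward 4.3 m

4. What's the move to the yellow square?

turn right 36°, forward 9.2 m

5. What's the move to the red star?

turn right 137°, forward 5.2 m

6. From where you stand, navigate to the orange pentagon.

turn right 102°, forward 1.5 m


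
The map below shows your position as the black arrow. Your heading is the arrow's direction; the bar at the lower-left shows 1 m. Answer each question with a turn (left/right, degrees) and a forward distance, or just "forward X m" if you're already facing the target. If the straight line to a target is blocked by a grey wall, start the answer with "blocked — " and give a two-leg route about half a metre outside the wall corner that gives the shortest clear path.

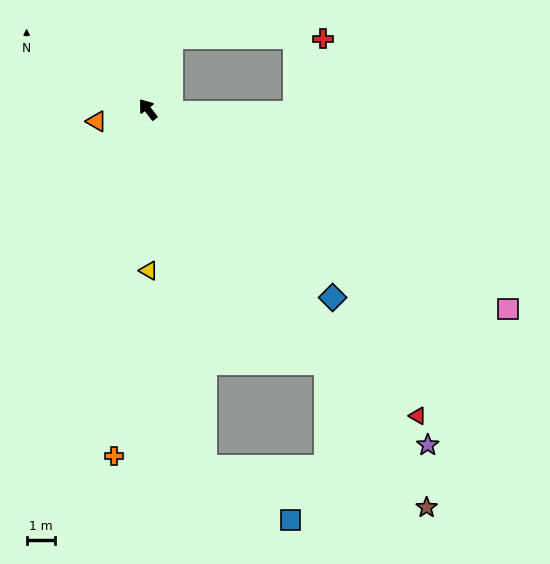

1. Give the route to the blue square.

blocked — turn left 152°, forward 12.9 m, then turn left 49°, forward 3.6 m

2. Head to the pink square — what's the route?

turn right 156°, forward 14.7 m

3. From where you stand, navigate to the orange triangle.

turn left 66°, forward 1.9 m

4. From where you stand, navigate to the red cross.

blocked — turn right 56°, forward 2.7 m, then turn right 72°, forward 5.4 m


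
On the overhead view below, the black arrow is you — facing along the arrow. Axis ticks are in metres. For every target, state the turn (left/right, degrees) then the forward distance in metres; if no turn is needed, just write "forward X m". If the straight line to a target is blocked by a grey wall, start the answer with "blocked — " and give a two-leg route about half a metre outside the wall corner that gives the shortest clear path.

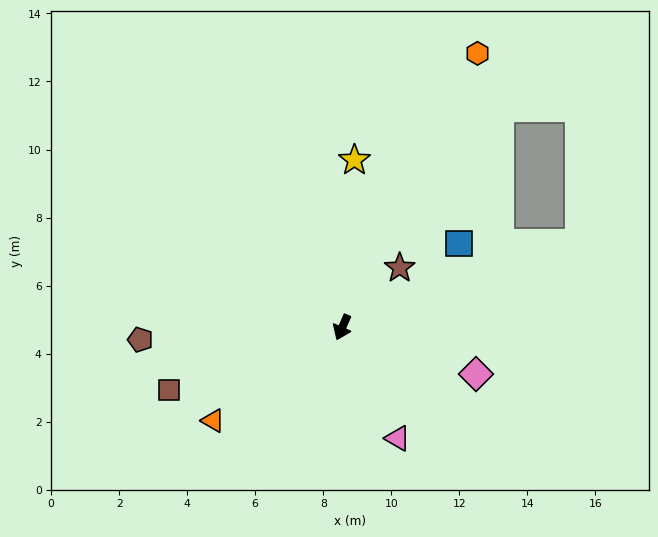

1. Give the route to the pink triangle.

turn left 50°, forward 3.6 m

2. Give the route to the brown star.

turn left 160°, forward 2.4 m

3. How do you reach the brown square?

turn right 47°, forward 5.4 m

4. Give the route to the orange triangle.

turn right 31°, forward 4.7 m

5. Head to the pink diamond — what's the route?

turn left 94°, forward 4.2 m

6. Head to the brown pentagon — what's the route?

turn right 63°, forward 5.9 m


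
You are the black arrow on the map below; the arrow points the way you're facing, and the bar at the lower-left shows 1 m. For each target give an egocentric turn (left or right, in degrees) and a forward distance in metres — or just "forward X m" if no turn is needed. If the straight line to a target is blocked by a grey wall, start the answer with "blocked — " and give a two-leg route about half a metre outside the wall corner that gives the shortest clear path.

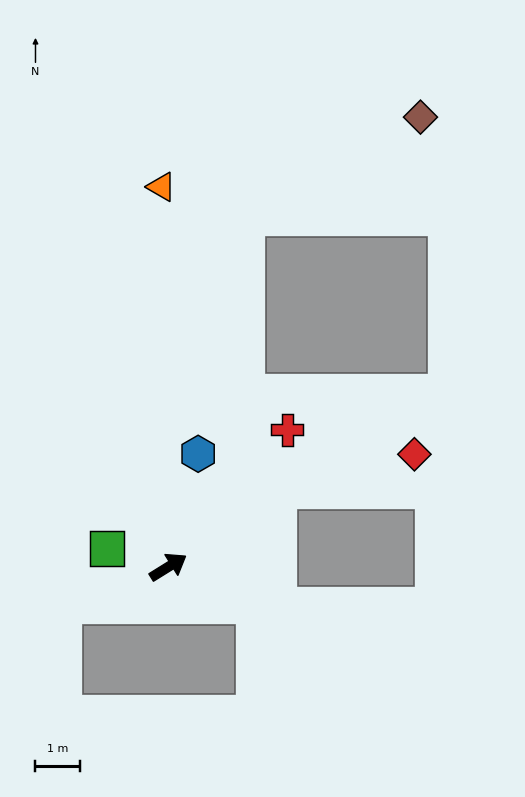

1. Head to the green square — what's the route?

turn left 131°, forward 1.4 m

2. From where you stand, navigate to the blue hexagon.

turn left 43°, forward 2.6 m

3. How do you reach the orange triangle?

turn left 59°, forward 8.6 m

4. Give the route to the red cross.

turn left 17°, forward 4.1 m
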